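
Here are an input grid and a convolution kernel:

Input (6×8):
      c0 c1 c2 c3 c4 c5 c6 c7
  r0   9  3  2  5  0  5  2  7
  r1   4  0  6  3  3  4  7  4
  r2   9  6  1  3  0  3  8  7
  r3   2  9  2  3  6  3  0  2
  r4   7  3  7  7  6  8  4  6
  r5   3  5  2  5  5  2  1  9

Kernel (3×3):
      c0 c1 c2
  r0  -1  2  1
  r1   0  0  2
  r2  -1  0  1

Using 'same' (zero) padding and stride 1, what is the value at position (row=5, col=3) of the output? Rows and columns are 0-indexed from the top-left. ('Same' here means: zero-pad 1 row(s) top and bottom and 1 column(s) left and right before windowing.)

23

The receptive field on the zero-padded input at this output position is [7 7 6 / 2 5 5 / 0 0 0]. Elementwise product with the kernel and sum: 7·-1 + 7·2 + 6·1 + 5·2 + 0·-1 + 0·1.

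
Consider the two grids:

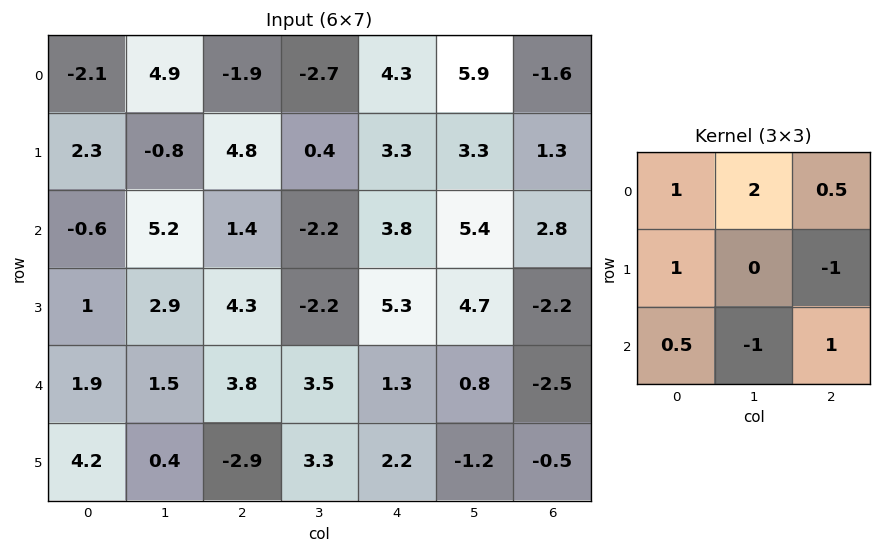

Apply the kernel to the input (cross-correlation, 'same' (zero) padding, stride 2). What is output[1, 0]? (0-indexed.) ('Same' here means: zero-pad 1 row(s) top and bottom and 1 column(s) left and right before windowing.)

0.9

The receptive field on the zero-padded input at this output position is [0 2.3 -0.8 / 0 -0.6 5.2 / 0 1 2.9]. Elementwise product with the kernel and sum: 0·1 + 2.3·2 + -0.8·0.5 + 0·1 + 5.2·-1 + 0·0.5 + 1·-1 + 2.9·1.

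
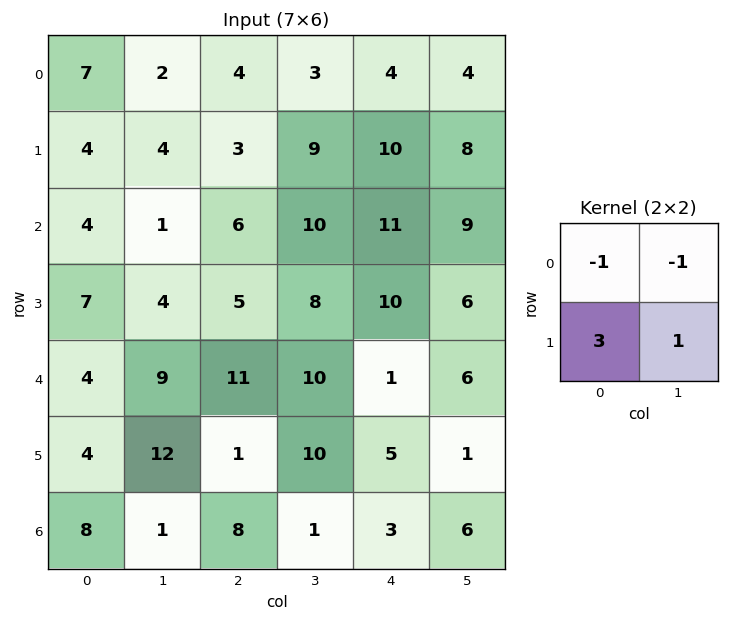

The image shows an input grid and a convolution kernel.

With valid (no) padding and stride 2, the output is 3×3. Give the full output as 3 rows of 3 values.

Output[0,0]: The receptive field on the input at this output position is [7 2 / 4 4]. Elementwise product with the kernel and sum: 7·-1 + 2·-1 + 4·3 + 4·1.
Output[0,1]: The receptive field on the input at this output position is [4 3 / 3 9]. Elementwise product with the kernel and sum: 4·-1 + 3·-1 + 3·3 + 9·1.

7 11 30
20 7 16
11 -8 9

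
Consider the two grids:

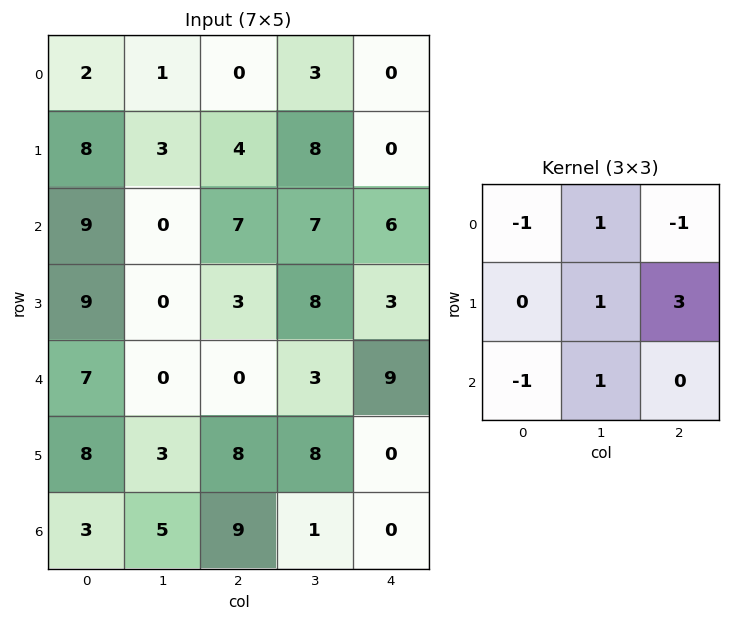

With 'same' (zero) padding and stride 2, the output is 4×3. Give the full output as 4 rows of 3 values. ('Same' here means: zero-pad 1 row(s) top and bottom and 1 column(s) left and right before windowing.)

Output[0,0]: The receptive field on the zero-padded input at this output position is [0 0 0 / 0 2 1 / 0 8 3]. Elementwise product with the kernel and sum: 0·-1 + 0·1 + 0·-1 + 2·1 + 1·3 + 0·-1 + 8·1.
Output[0,1]: The receptive field on the zero-padded input at this output position is [0 0 0 / 1 0 3 / 3 4 8]. Elementwise product with the kernel and sum: 0·-1 + 0·1 + 0·-1 + 0·1 + 3·3 + 3·-1 + 4·1.

13 10 -8
23 24 -7
24 9 -4
23 9 -8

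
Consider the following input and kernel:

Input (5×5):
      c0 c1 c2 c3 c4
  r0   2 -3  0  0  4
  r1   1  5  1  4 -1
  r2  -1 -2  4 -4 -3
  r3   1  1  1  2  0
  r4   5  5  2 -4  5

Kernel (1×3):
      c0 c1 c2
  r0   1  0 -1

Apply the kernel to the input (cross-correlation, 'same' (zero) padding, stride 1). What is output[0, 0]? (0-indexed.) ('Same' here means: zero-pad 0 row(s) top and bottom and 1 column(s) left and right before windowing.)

The receptive field on the zero-padded input at this output position is [0 2 -3]. Elementwise product with the kernel and sum: 0·1 + -3·-1.

3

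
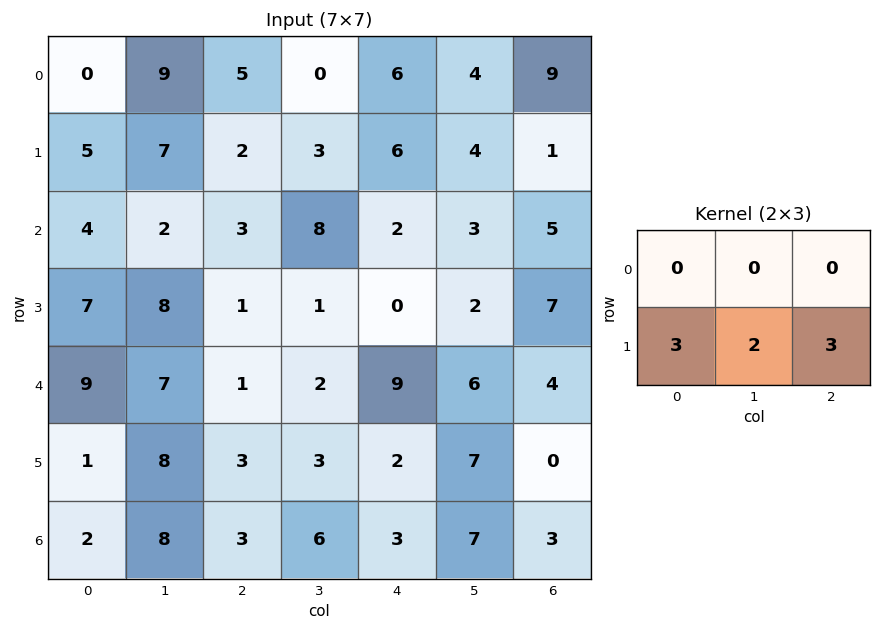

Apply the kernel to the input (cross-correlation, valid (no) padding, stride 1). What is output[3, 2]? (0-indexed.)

The receptive field on the input at this output position is [1 1 0 / 1 2 9]. Elementwise product with the kernel and sum: 1·3 + 2·2 + 9·3.

34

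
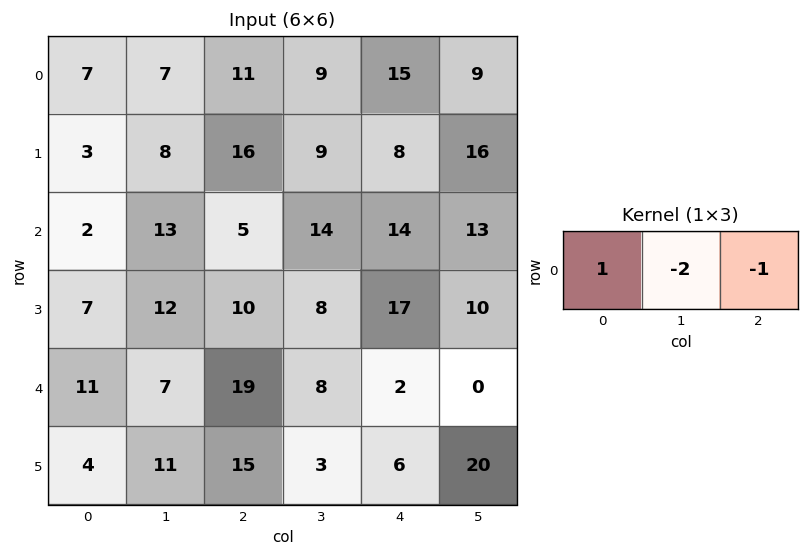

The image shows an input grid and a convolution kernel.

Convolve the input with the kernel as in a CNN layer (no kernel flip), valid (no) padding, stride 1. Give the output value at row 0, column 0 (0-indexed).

-18

The receptive field on the input at this output position is [7 7 11]. Elementwise product with the kernel and sum: 7·1 + 7·-2 + 11·-1.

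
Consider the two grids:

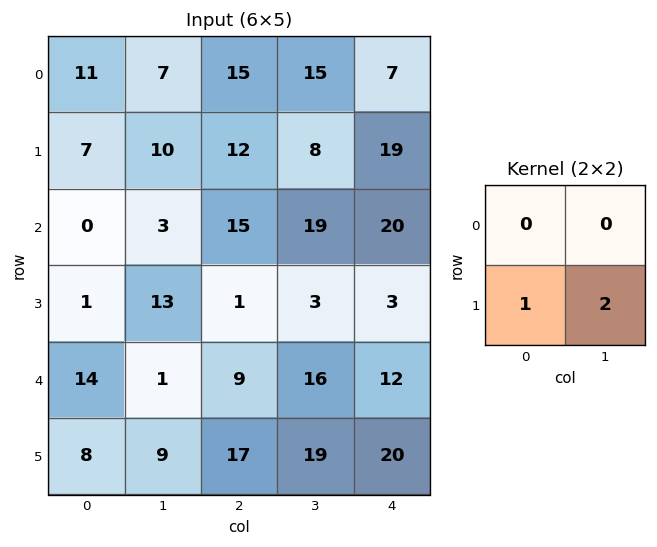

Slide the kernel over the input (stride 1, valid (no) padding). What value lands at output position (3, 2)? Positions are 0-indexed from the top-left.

41

The receptive field on the input at this output position is [1 3 / 9 16]. Elementwise product with the kernel and sum: 9·1 + 16·2.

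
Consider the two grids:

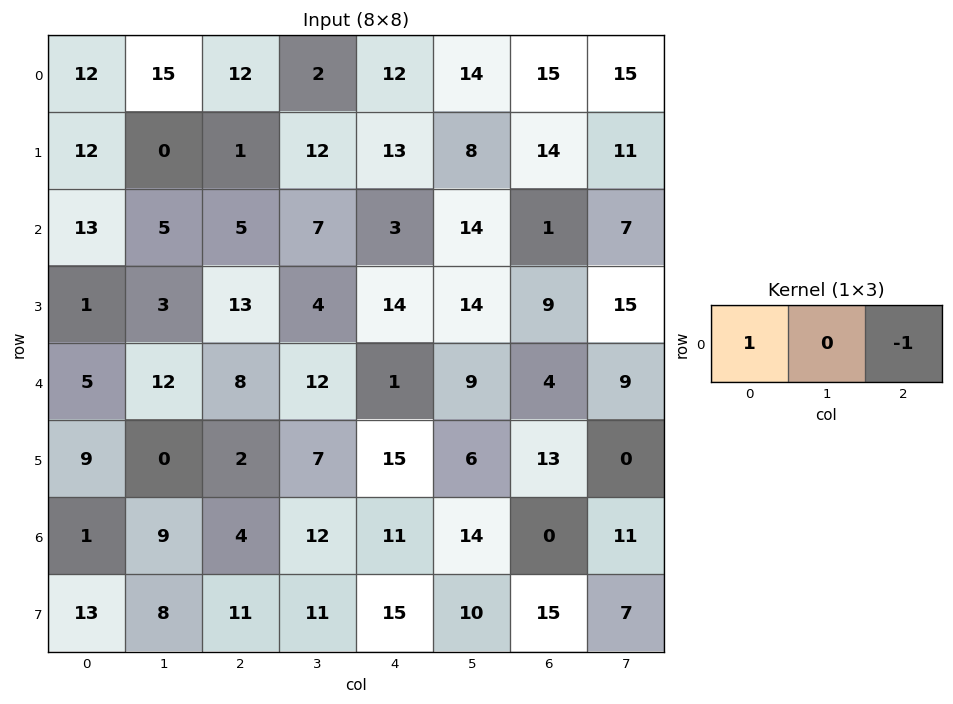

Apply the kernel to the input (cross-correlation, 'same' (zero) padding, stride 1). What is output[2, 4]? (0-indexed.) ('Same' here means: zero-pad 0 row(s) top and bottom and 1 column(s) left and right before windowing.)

The receptive field on the zero-padded input at this output position is [7 3 14]. Elementwise product with the kernel and sum: 7·1 + 14·-1.

-7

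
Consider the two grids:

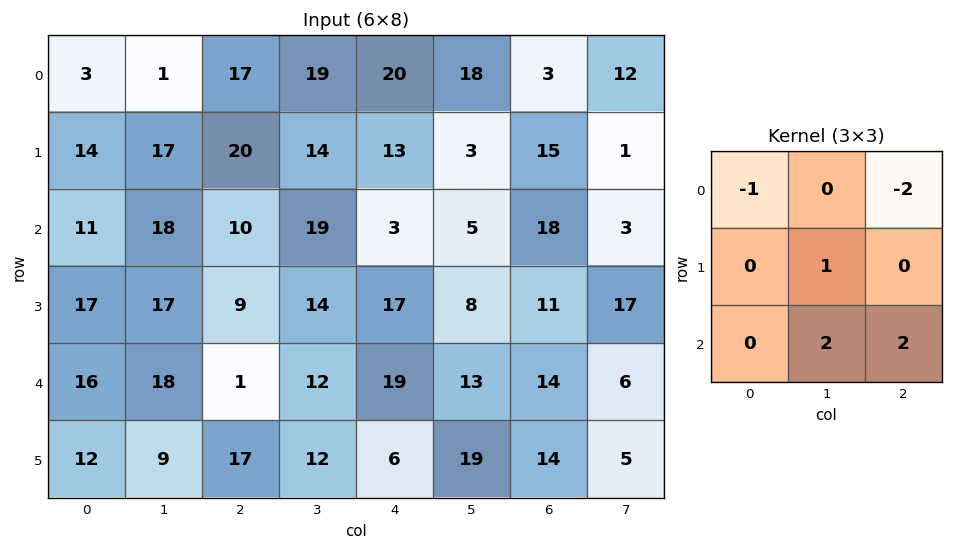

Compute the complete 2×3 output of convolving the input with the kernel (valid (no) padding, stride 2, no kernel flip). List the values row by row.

36 1 23
24 60 23

Output[0,0]: The receptive field on the input at this output position is [3 1 17 / 14 17 20 / 11 18 10]. Elementwise product with the kernel and sum: 3·-1 + 17·-2 + 17·1 + 18·2 + 10·2.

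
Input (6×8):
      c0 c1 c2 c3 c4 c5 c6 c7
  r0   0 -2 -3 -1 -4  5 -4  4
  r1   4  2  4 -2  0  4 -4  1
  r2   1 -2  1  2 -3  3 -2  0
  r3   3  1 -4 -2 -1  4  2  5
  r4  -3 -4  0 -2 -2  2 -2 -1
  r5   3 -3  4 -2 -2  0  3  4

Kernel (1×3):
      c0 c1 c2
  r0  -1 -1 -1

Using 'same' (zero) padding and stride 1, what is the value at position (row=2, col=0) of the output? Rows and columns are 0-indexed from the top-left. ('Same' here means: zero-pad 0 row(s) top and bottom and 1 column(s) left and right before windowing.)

1

The receptive field on the zero-padded input at this output position is [0 1 -2]. Elementwise product with the kernel and sum: 0·-1 + 1·-1 + -2·-1.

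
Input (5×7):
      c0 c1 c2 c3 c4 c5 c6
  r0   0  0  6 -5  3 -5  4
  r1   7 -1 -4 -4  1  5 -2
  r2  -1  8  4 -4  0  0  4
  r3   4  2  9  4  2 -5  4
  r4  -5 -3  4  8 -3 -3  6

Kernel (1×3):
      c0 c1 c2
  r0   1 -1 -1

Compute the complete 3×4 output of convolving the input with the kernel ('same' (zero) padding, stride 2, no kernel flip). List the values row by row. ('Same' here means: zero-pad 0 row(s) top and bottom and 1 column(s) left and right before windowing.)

Output[0,0]: The receptive field on the zero-padded input at this output position is [0 0 0]. Elementwise product with the kernel and sum: 0·1 + 0·-1 + 0·-1.
Output[0,1]: The receptive field on the zero-padded input at this output position is [0 6 -5]. Elementwise product with the kernel and sum: 0·1 + 6·-1 + -5·-1.

0 -1 -3 -9
-7 8 -4 -4
8 -15 14 -9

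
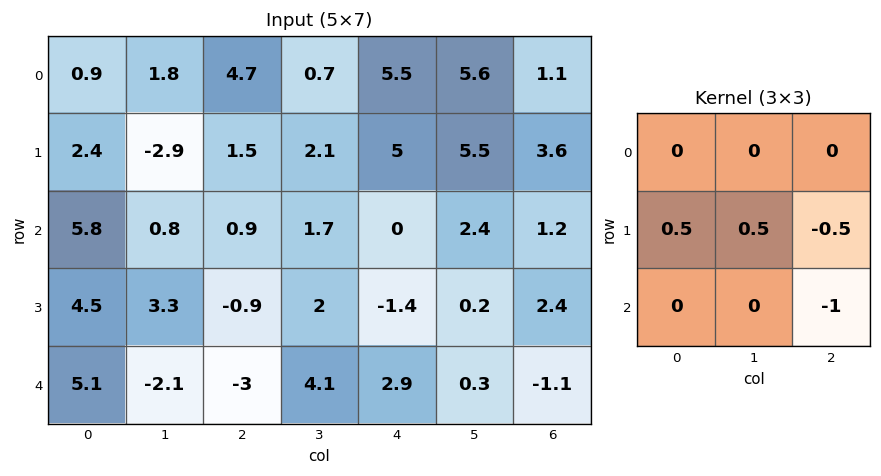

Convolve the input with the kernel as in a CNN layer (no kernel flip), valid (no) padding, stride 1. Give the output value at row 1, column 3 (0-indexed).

-0.55

The receptive field on the input at this output position is [2.1 5 5.5 / 1.7 0 2.4 / 2 -1.4 0.2]. Elementwise product with the kernel and sum: 1.7·0.5 + 0·0.5 + 2.4·-0.5 + 0.2·-1.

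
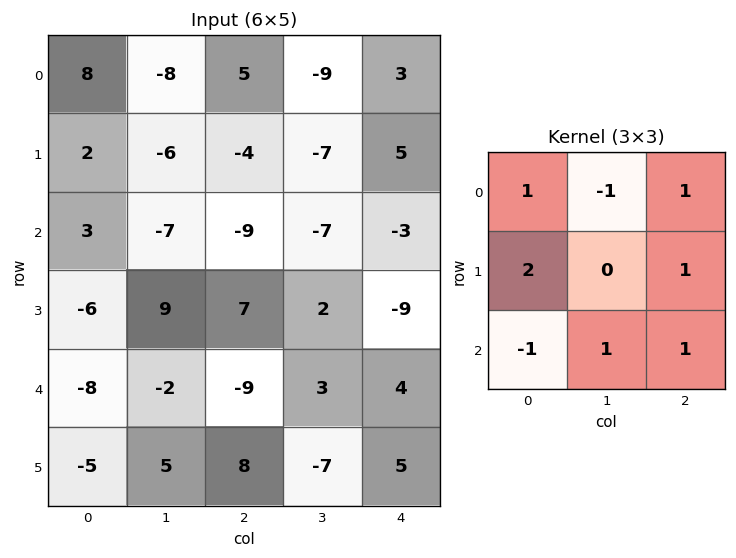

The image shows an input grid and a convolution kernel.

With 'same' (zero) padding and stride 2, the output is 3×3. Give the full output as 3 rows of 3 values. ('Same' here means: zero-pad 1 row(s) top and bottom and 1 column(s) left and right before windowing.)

Output[0,0]: The receptive field on the zero-padded input at this output position is [0 0 0 / 0 8 -8 / 0 2 -6]. Elementwise product with the kernel and sum: 0·1 + 0·-1 + 0·1 + 0·2 + -8·1 + 0·-1 + 2·1 + -6·1.

-12 -30 -6
-12 -30 -37
13 -1 29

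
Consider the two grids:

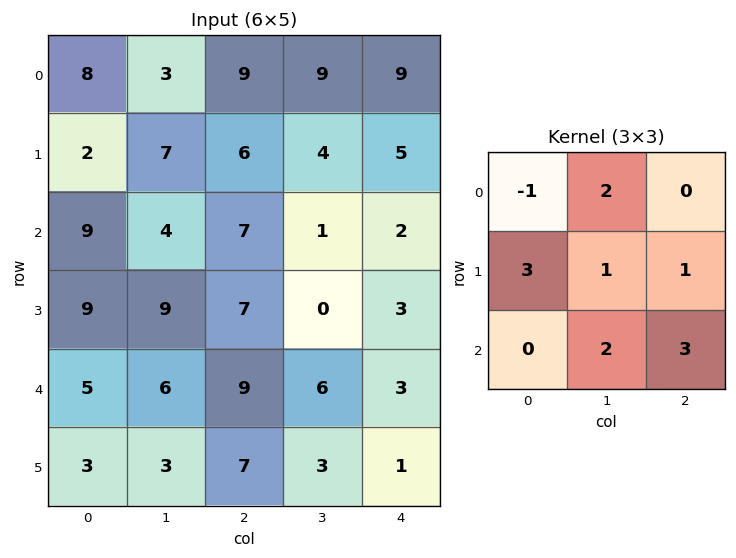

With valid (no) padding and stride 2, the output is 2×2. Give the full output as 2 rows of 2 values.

Output[0,0]: The receptive field on the input at this output position is [8 3 9 / 2 7 6 / 9 4 7]. Elementwise product with the kernel and sum: 8·-1 + 3·2 + 2·3 + 7·1 + 6·1 + 4·2 + 7·3.

46 44
81 40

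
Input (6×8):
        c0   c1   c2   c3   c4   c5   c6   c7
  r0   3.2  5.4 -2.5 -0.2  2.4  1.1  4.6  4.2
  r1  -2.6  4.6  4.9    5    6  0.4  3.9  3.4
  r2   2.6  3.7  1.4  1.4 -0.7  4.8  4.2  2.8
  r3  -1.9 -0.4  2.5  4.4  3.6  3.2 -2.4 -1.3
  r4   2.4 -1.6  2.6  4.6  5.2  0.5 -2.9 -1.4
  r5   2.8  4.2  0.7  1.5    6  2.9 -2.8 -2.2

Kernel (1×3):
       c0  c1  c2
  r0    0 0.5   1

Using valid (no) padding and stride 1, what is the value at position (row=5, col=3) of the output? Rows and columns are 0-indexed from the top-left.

5.9

The receptive field on the input at this output position is [1.5 6 2.9]. Elementwise product with the kernel and sum: 6·0.5 + 2.9·1.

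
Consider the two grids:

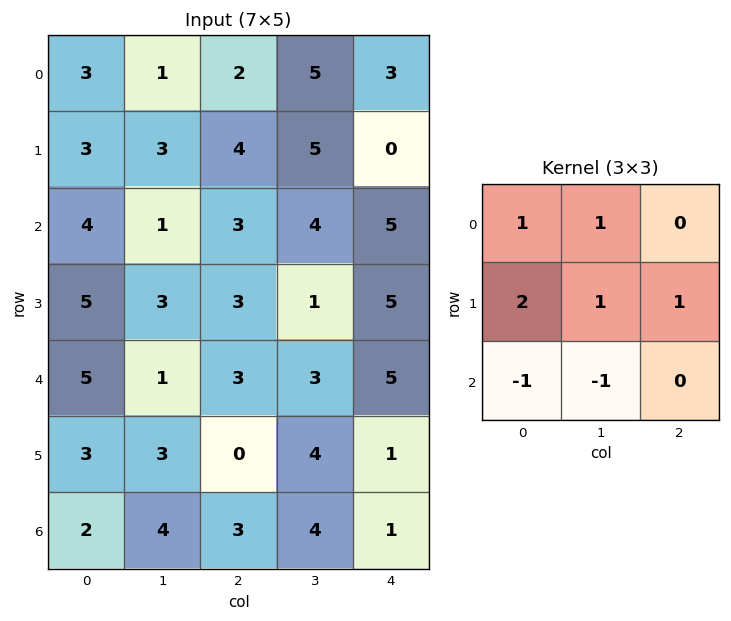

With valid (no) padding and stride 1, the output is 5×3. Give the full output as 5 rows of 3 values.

12 14 13
10 10 20
15 10 13
16 11 14
9 7 4

Output[0,0]: The receptive field on the input at this output position is [3 1 2 / 3 3 4 / 4 1 3]. Elementwise product with the kernel and sum: 3·1 + 1·1 + 3·2 + 3·1 + 4·1 + 4·-1 + 1·-1.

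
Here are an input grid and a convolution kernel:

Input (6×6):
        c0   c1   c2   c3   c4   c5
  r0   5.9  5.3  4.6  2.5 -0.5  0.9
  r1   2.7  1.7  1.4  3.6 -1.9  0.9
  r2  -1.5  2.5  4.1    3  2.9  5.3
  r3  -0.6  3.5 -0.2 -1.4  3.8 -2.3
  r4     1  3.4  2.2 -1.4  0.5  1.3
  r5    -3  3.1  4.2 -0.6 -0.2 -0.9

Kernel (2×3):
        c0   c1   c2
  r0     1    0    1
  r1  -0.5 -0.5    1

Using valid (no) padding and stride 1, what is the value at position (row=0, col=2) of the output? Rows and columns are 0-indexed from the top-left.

-0.3

The receptive field on the input at this output position is [4.6 2.5 -0.5 / 1.4 3.6 -1.9]. Elementwise product with the kernel and sum: 4.6·1 + -0.5·1 + 1.4·-0.5 + 3.6·-0.5 + -1.9·1.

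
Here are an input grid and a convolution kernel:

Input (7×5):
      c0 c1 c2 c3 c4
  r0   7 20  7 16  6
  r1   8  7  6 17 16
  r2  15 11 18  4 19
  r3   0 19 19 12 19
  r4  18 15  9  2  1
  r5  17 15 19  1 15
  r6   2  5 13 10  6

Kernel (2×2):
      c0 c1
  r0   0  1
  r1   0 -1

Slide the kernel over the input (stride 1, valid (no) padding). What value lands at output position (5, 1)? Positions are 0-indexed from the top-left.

The receptive field on the input at this output position is [15 19 / 5 13]. Elementwise product with the kernel and sum: 19·1 + 13·-1.

6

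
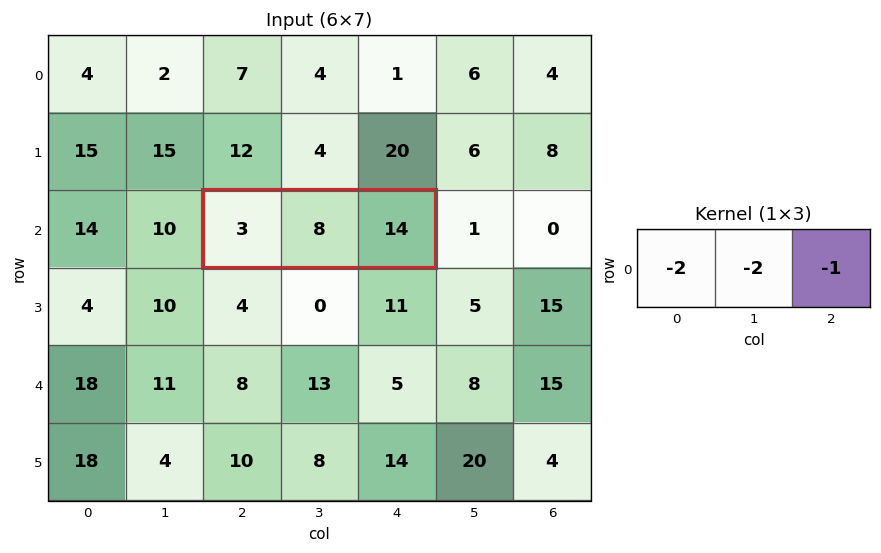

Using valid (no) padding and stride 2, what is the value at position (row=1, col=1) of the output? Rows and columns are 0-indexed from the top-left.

-36

The receptive field on the input at this output position is [3 8 14]. Elementwise product with the kernel and sum: 3·-2 + 8·-2 + 14·-1.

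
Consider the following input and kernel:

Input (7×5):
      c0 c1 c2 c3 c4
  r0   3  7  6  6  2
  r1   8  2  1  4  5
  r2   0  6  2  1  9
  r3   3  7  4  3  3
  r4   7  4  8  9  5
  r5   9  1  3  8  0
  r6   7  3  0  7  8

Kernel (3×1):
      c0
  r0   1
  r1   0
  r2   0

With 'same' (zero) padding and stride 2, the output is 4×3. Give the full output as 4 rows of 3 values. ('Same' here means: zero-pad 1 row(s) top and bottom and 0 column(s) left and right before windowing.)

Output[0,0]: The receptive field on the zero-padded input at this output position is [0 / 3 / 8]. Elementwise product with the kernel and sum: 0·1.

0 0 0
8 1 5
3 4 3
9 3 0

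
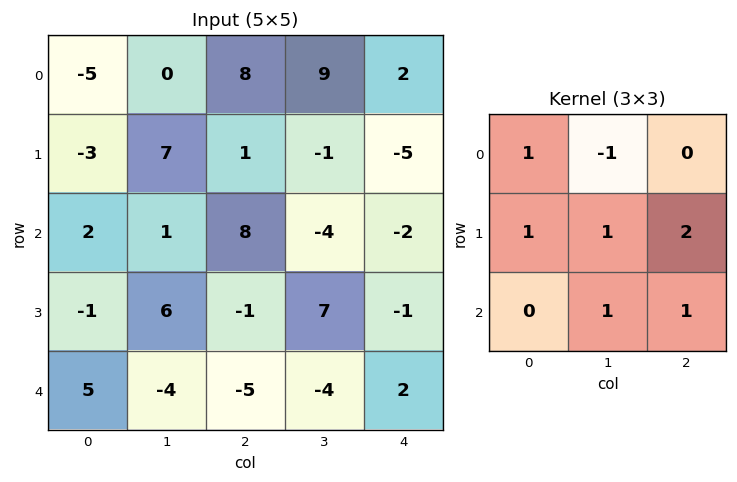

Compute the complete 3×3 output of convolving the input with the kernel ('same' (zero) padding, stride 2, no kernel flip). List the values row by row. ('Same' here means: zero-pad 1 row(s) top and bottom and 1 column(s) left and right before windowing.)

-1 26 6
12 13 -3
-2 -10 6

Output[0,0]: The receptive field on the zero-padded input at this output position is [0 0 0 / 0 -5 0 / 0 -3 7]. Elementwise product with the kernel and sum: 0·1 + 0·-1 + 0·1 + -5·1 + 0·2 + -3·1 + 7·1.
Output[0,1]: The receptive field on the zero-padded input at this output position is [0 0 0 / 0 8 9 / 7 1 -1]. Elementwise product with the kernel and sum: 0·1 + 0·-1 + 0·1 + 8·1 + 9·2 + 1·1 + -1·1.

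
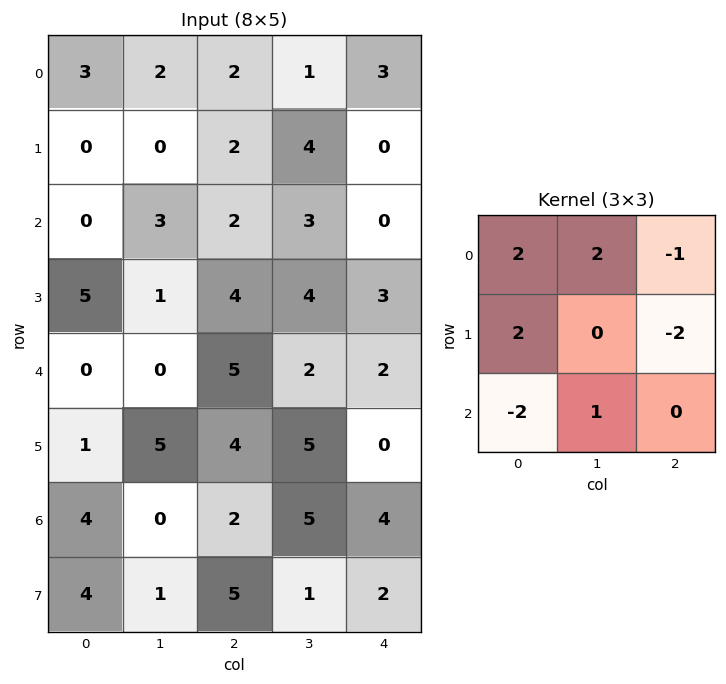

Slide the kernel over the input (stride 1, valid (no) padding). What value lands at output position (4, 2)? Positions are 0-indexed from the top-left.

The receptive field on the input at this output position is [5 2 2 / 4 5 0 / 2 5 4]. Elementwise product with the kernel and sum: 5·2 + 2·2 + 2·-1 + 4·2 + 0·-2 + 2·-2 + 5·1.

21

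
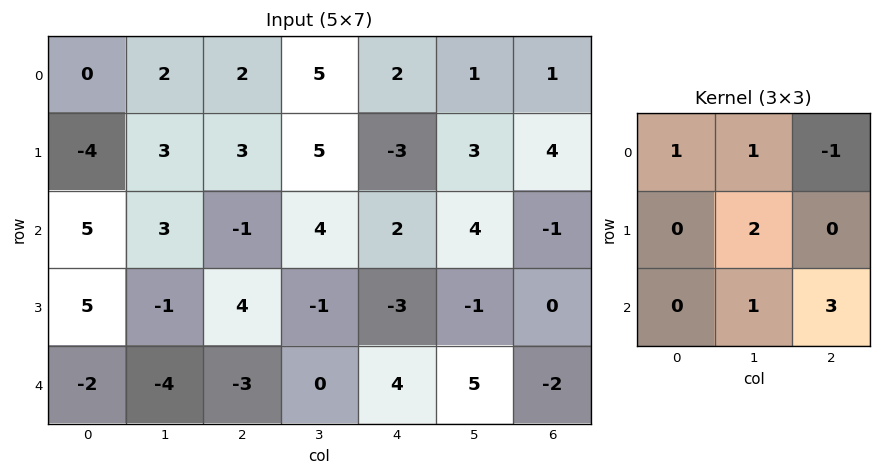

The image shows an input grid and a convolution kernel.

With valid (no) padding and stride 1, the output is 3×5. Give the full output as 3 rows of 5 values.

6 16 25 14 9
13 0 9 -3 3
-6 3 11 15 4

Output[0,0]: The receptive field on the input at this output position is [0 2 2 / -4 3 3 / 5 3 -1]. Elementwise product with the kernel and sum: 0·1 + 2·1 + 2·-1 + 3·2 + 3·1 + -1·3.
Output[0,1]: The receptive field on the input at this output position is [2 2 5 / 3 3 5 / 3 -1 4]. Elementwise product with the kernel and sum: 2·1 + 2·1 + 5·-1 + 3·2 + -1·1 + 4·3.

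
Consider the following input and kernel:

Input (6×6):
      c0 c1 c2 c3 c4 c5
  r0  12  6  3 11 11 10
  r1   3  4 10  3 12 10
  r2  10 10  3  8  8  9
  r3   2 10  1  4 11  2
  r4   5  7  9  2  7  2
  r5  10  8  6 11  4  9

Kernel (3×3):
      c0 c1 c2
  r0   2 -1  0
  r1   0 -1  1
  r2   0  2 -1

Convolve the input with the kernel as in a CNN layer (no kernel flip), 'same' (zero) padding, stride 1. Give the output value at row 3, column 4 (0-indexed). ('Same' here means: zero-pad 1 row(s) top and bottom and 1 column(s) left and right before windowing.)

The receptive field on the zero-padded input at this output position is [8 8 9 / 4 11 2 / 2 7 2]. Elementwise product with the kernel and sum: 8·2 + 8·-1 + 11·-1 + 2·1 + 7·2 + 2·-1.

11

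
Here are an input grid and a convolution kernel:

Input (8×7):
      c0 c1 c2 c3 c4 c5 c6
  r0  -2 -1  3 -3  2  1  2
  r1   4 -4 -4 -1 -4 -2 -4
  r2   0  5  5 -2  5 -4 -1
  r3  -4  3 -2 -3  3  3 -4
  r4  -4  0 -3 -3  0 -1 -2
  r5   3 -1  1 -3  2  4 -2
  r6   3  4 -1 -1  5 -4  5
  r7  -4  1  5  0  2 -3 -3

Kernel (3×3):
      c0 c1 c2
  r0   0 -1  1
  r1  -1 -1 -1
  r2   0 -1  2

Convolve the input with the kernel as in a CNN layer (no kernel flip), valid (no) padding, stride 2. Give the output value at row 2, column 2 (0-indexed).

9

The receptive field on the input at this output position is [0 -1 -2 / 2 4 -2 / 5 -4 5]. Elementwise product with the kernel and sum: -1·-1 + -2·1 + 2·-1 + 4·-1 + -2·-1 + -4·-1 + 5·2.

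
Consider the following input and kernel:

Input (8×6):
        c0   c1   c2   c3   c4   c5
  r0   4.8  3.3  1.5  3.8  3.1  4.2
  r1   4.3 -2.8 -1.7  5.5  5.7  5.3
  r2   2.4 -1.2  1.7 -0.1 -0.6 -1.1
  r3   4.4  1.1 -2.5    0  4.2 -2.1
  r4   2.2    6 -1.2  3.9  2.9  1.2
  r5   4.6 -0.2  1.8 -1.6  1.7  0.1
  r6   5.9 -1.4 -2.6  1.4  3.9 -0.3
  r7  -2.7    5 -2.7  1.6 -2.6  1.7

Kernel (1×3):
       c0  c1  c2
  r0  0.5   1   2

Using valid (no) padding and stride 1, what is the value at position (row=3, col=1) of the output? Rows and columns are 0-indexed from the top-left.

The receptive field on the input at this output position is [1.1 -2.5 0]. Elementwise product with the kernel and sum: 1.1·0.5 + -2.5·1 + 0·2.

-1.95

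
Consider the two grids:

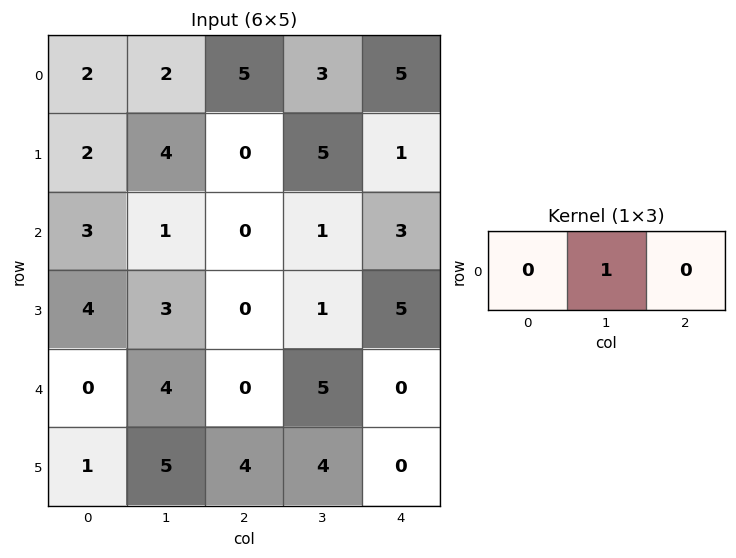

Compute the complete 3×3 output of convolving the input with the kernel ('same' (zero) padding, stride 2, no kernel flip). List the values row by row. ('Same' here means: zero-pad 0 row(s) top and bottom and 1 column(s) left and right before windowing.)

Output[0,0]: The receptive field on the zero-padded input at this output position is [0 2 2]. Elementwise product with the kernel and sum: 2·1.
Output[0,1]: The receptive field on the zero-padded input at this output position is [2 5 3]. Elementwise product with the kernel and sum: 5·1.

2 5 5
3 0 3
0 0 0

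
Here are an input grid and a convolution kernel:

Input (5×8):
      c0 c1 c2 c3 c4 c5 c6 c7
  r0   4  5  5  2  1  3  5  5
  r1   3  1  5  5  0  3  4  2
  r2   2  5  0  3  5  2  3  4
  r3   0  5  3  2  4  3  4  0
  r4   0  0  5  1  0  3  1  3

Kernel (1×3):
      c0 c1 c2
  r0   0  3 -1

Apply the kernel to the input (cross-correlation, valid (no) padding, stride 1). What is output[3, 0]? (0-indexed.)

12

The receptive field on the input at this output position is [0 5 3]. Elementwise product with the kernel and sum: 5·3 + 3·-1.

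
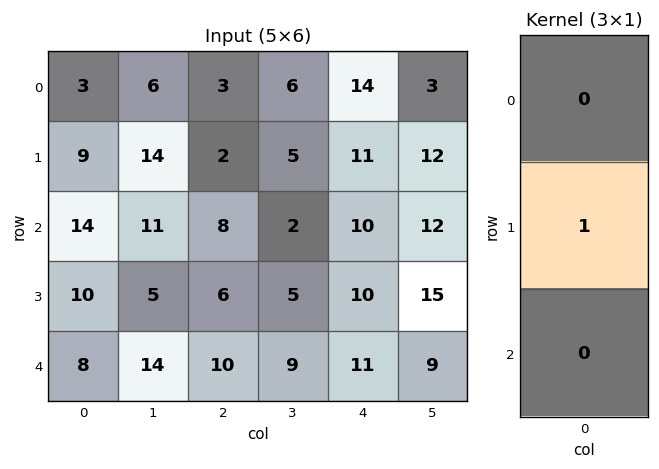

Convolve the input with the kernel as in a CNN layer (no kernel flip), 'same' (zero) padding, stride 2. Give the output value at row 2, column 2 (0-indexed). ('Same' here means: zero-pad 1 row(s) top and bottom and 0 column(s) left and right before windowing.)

11

The receptive field on the zero-padded input at this output position is [10 / 11 / 0]. Elementwise product with the kernel and sum: 11·1.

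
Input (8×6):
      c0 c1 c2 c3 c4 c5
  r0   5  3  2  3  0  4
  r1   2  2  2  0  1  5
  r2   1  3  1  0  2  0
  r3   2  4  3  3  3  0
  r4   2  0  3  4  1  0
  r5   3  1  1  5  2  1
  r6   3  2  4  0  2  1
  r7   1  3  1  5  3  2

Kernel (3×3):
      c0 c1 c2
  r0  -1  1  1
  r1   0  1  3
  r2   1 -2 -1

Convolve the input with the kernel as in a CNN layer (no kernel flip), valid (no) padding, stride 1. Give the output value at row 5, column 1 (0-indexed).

5

The receptive field on the input at this output position is [1 1 5 / 2 4 0 / 3 1 5]. Elementwise product with the kernel and sum: 1·-1 + 1·1 + 5·1 + 4·1 + 0·3 + 3·1 + 1·-2 + 5·-1.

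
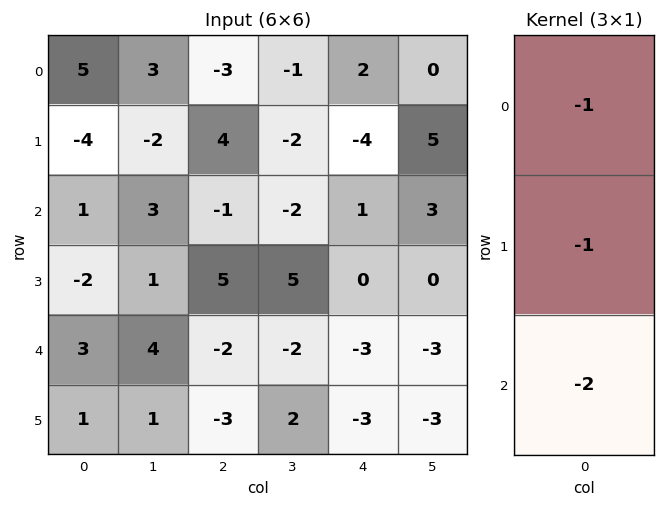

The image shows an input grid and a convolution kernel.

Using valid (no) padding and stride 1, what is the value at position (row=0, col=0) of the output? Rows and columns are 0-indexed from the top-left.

The receptive field on the input at this output position is [5 / -4 / 1]. Elementwise product with the kernel and sum: 5·-1 + -4·-1 + 1·-2.

-3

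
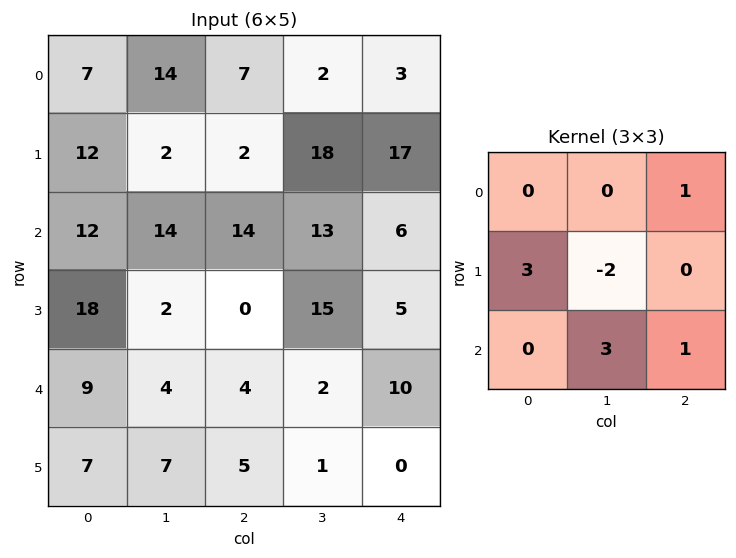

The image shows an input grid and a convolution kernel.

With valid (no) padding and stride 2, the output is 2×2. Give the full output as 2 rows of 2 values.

Output[0,0]: The receptive field on the input at this output position is [7 14 7 / 12 2 2 / 12 14 14]. Elementwise product with the kernel and sum: 7·1 + 12·3 + 2·-2 + 14·3 + 14·1.
Output[0,1]: The receptive field on the input at this output position is [7 2 3 / 2 18 17 / 14 13 6]. Elementwise product with the kernel and sum: 3·1 + 2·3 + 18·-2 + 13·3 + 6·1.

95 18
80 -8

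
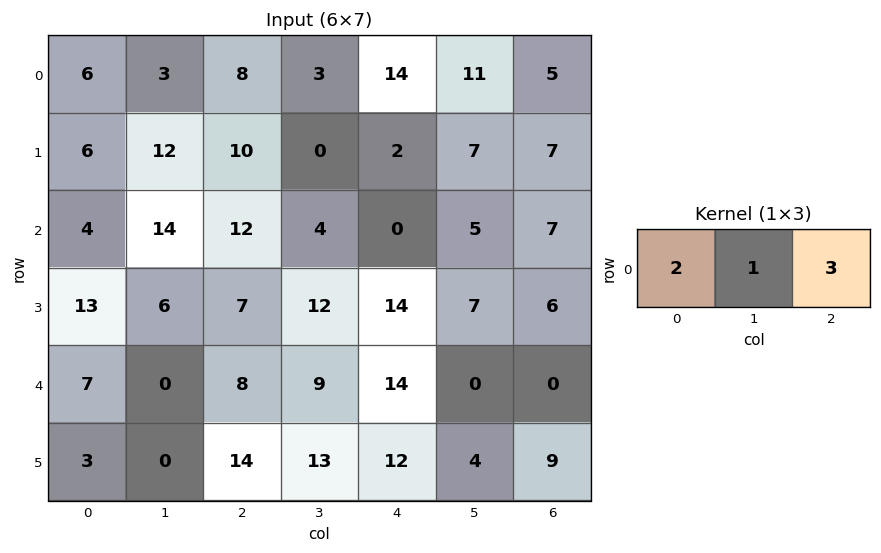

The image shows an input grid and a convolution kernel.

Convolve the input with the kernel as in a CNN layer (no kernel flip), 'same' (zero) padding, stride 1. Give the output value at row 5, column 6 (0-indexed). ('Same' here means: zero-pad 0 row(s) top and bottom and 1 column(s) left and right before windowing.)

The receptive field on the zero-padded input at this output position is [4 9 0]. Elementwise product with the kernel and sum: 4·2 + 9·1 + 0·3.

17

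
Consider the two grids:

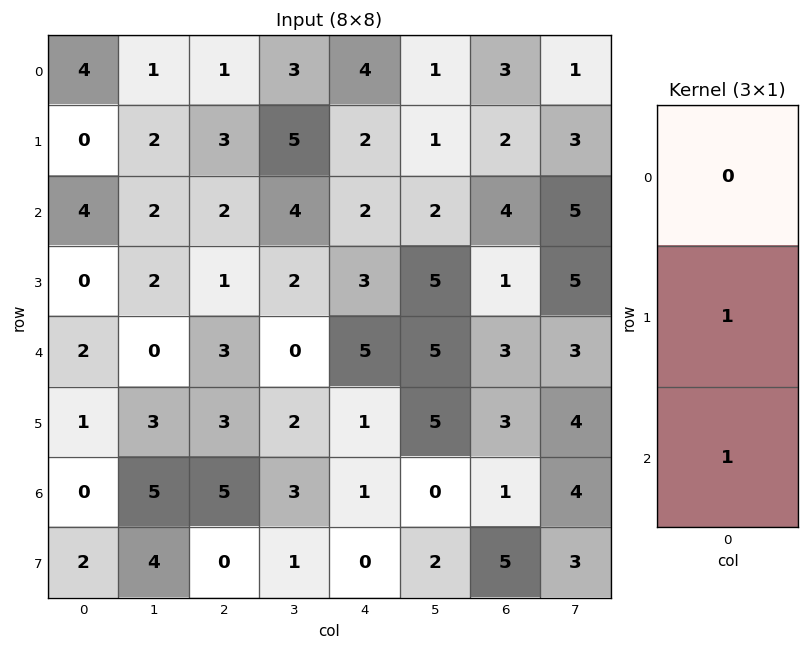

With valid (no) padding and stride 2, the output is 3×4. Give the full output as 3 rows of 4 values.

4 5 4 6
2 4 8 4
1 8 2 4

Output[0,0]: The receptive field on the input at this output position is [4 / 0 / 4]. Elementwise product with the kernel and sum: 0·1 + 4·1.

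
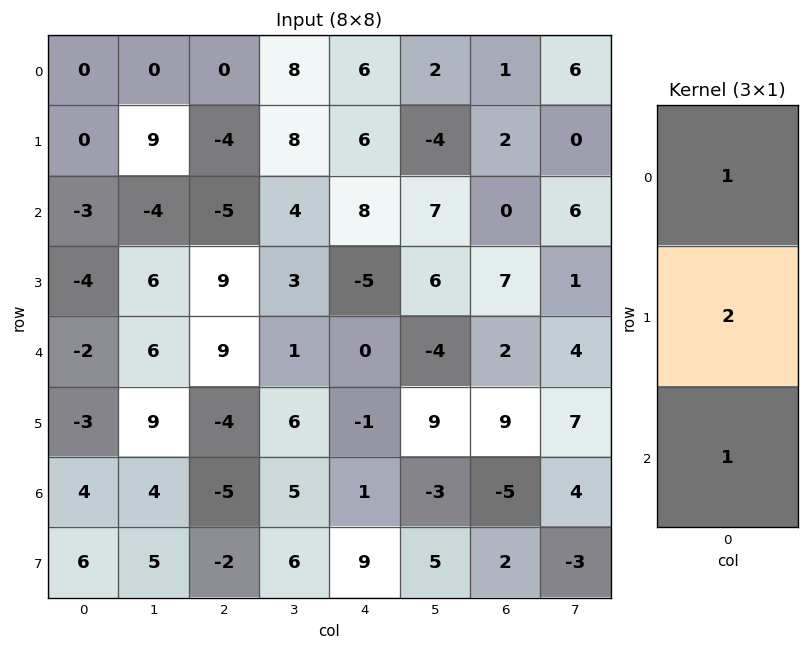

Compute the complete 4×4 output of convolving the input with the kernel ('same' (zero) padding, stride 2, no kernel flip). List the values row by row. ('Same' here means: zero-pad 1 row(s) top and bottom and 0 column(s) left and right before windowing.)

0 -4 18 4
-10 -5 17 9
-11 23 -6 20
11 -16 10 1

Output[0,0]: The receptive field on the zero-padded input at this output position is [0 / 0 / 0]. Elementwise product with the kernel and sum: 0·1 + 0·2 + 0·1.
Output[0,1]: The receptive field on the zero-padded input at this output position is [0 / 0 / -4]. Elementwise product with the kernel and sum: 0·1 + 0·2 + -4·1.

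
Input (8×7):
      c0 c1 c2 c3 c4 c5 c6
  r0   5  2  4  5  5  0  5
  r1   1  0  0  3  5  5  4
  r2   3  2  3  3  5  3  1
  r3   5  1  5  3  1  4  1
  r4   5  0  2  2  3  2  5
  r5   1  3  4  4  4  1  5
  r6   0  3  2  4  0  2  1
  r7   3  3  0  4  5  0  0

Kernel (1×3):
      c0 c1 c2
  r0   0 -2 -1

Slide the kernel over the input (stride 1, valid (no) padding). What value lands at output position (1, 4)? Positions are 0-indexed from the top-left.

The receptive field on the input at this output position is [5 5 4]. Elementwise product with the kernel and sum: 5·-2 + 4·-1.

-14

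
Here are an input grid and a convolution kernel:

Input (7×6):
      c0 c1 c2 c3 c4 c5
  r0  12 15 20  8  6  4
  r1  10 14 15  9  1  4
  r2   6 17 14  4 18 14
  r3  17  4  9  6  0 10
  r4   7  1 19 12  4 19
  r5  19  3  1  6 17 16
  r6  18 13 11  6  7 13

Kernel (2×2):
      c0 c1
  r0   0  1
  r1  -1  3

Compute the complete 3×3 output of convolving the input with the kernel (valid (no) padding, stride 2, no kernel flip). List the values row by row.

Output[0,0]: The receptive field on the input at this output position is [12 15 / 10 14]. Elementwise product with the kernel and sum: 15·1 + 10·-1 + 14·3.

47 20 15
12 13 44
-9 29 50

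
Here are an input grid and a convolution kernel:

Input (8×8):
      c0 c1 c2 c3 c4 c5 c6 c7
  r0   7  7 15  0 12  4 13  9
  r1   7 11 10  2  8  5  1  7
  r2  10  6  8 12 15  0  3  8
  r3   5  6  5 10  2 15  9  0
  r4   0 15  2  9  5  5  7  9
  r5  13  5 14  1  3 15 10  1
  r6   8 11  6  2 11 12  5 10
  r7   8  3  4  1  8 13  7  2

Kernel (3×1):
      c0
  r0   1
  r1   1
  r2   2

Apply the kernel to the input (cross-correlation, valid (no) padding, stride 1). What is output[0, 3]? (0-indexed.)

26

The receptive field on the input at this output position is [0 / 2 / 12]. Elementwise product with the kernel and sum: 0·1 + 2·1 + 12·2.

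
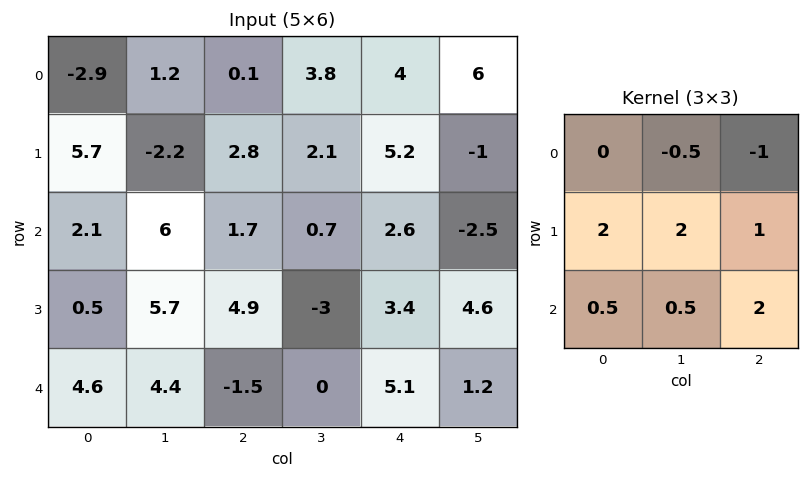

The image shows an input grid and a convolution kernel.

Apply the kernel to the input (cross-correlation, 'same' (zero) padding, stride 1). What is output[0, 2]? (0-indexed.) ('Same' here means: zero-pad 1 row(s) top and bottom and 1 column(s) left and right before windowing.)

10.9

The receptive field on the zero-padded input at this output position is [0 0 0 / 1.2 0.1 3.8 / -2.2 2.8 2.1]. Elementwise product with the kernel and sum: 0·-0.5 + 0·-1 + 1.2·2 + 0.1·2 + 3.8·1 + -2.2·0.5 + 2.8·0.5 + 2.1·2.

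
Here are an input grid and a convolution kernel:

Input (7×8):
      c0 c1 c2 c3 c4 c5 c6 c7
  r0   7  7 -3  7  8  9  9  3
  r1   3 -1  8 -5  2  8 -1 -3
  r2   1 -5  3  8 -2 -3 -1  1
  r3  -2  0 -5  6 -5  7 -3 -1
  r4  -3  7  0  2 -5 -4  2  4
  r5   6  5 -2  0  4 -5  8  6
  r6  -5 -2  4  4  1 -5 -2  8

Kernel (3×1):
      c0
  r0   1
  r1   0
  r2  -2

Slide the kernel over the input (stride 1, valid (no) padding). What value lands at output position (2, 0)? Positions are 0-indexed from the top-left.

7

The receptive field on the input at this output position is [1 / -2 / -3]. Elementwise product with the kernel and sum: 1·1 + -3·-2.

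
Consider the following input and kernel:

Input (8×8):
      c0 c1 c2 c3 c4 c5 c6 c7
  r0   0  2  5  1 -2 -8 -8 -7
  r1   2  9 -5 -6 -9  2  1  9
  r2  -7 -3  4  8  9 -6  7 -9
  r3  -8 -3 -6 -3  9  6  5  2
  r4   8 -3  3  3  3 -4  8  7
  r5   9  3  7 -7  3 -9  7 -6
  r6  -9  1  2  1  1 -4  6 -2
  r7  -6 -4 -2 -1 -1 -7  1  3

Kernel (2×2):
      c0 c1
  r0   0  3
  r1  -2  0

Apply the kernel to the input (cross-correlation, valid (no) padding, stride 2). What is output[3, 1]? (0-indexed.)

7

The receptive field on the input at this output position is [2 1 / -2 -1]. Elementwise product with the kernel and sum: 1·3 + -2·-2.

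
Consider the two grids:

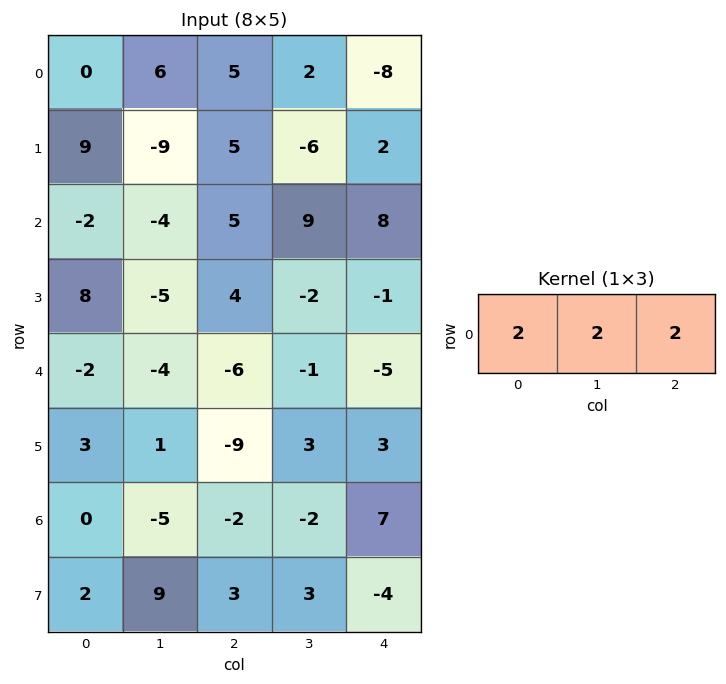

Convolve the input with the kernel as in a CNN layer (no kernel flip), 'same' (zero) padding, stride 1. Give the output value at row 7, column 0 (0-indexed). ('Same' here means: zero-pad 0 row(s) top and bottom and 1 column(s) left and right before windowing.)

The receptive field on the zero-padded input at this output position is [0 2 9]. Elementwise product with the kernel and sum: 0·2 + 2·2 + 9·2.

22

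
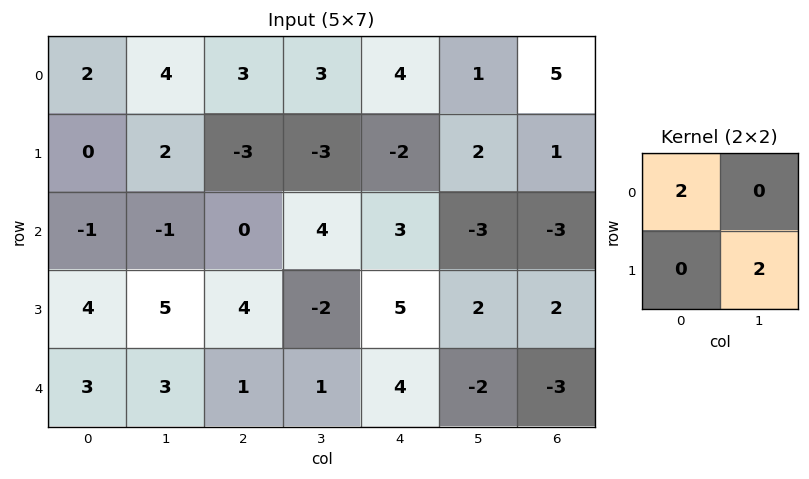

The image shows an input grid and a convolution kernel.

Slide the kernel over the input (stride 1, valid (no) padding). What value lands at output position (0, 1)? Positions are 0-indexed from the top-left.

2

The receptive field on the input at this output position is [4 3 / 2 -3]. Elementwise product with the kernel and sum: 4·2 + -3·2.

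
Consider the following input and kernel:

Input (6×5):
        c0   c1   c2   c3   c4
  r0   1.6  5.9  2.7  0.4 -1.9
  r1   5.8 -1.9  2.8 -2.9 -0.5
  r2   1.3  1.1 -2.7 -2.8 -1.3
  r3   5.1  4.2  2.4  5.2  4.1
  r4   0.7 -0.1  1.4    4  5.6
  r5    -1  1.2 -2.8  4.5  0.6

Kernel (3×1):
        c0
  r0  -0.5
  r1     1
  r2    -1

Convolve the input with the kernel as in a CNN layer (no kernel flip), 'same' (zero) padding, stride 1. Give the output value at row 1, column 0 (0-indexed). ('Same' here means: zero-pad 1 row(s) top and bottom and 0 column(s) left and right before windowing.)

The receptive field on the zero-padded input at this output position is [1.6 / 5.8 / 1.3]. Elementwise product with the kernel and sum: 1.6·-0.5 + 5.8·1 + 1.3·-1.

3.7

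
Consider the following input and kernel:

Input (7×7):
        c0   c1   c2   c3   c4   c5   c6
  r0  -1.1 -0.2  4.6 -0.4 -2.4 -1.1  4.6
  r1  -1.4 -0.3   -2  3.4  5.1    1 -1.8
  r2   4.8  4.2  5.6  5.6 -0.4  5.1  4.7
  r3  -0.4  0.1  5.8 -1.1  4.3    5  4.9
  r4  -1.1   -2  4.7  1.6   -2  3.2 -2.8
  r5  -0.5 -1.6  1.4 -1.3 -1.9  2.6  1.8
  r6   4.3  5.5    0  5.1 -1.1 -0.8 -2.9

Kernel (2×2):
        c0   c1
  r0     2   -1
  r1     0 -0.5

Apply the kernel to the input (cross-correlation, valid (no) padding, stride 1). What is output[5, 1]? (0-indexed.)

The receptive field on the input at this output position is [-1.6 1.4 / 5.5 0]. Elementwise product with the kernel and sum: -1.6·2 + 1.4·-1 + 0·-0.5.

-4.6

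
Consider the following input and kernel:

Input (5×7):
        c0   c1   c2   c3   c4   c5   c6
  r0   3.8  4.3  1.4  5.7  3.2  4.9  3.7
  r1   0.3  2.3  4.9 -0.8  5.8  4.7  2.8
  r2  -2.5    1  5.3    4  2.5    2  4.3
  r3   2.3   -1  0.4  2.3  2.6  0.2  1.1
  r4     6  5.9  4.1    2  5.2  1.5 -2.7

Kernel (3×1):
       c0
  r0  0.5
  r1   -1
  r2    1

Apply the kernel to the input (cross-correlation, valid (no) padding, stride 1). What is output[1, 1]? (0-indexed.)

-0.85

The receptive field on the input at this output position is [2.3 / 1 / -1]. Elementwise product with the kernel and sum: 2.3·0.5 + 1·-1 + -1·1.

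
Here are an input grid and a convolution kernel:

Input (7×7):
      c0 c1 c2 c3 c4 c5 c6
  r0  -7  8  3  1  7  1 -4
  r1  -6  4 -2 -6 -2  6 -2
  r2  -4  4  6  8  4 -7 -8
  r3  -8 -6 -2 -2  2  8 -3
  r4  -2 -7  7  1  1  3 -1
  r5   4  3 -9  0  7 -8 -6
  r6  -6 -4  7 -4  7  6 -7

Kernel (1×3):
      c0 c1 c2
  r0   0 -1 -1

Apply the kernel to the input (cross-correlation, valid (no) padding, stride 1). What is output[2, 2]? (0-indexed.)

-12

The receptive field on the input at this output position is [6 8 4]. Elementwise product with the kernel and sum: 8·-1 + 4·-1.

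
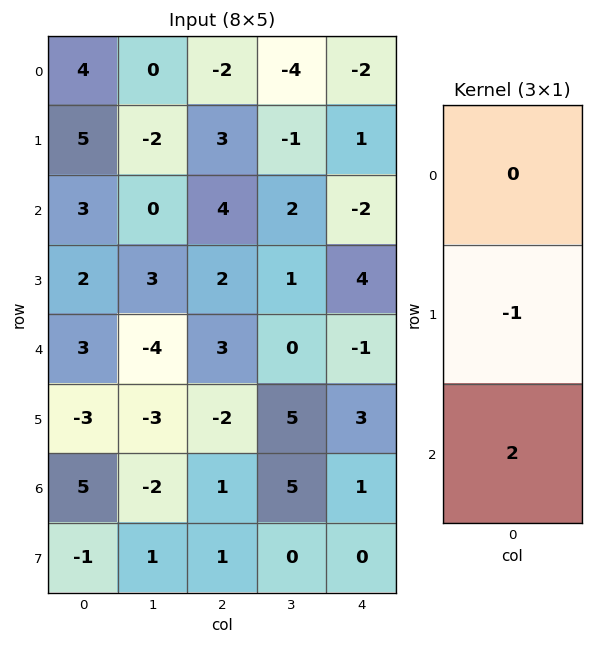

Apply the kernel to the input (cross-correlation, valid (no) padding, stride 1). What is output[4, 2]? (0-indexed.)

4

The receptive field on the input at this output position is [3 / -2 / 1]. Elementwise product with the kernel and sum: -2·-1 + 1·2.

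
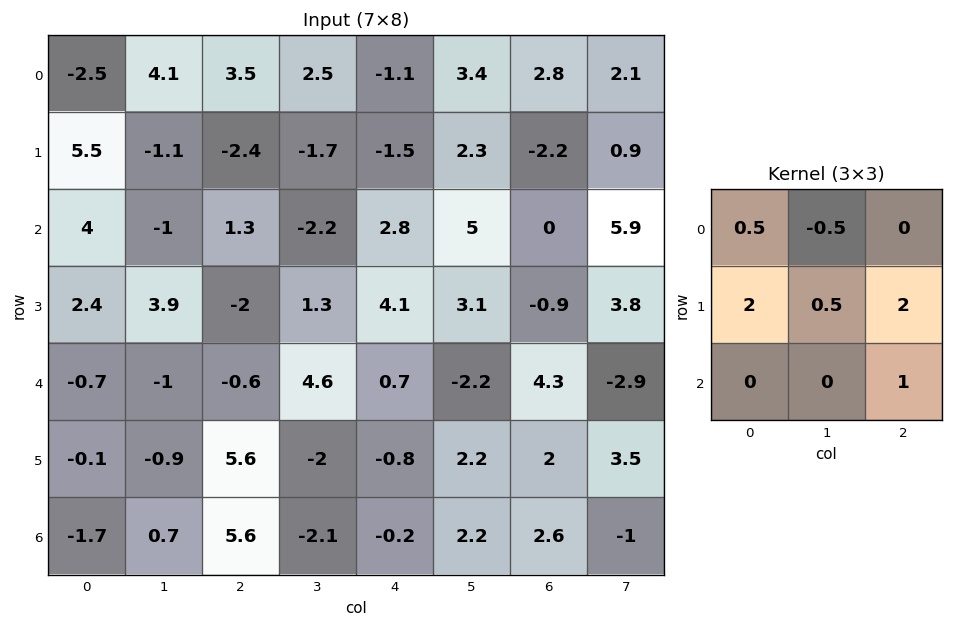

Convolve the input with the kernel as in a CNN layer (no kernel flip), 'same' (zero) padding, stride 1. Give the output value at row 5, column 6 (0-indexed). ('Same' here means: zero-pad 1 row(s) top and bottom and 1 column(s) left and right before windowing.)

8.15

The receptive field on the zero-padded input at this output position is [-2.2 4.3 -2.9 / 2.2 2 3.5 / 2.2 2.6 -1]. Elementwise product with the kernel and sum: -2.2·0.5 + 4.3·-0.5 + 2.2·2 + 2·0.5 + 3.5·2 + -1·1.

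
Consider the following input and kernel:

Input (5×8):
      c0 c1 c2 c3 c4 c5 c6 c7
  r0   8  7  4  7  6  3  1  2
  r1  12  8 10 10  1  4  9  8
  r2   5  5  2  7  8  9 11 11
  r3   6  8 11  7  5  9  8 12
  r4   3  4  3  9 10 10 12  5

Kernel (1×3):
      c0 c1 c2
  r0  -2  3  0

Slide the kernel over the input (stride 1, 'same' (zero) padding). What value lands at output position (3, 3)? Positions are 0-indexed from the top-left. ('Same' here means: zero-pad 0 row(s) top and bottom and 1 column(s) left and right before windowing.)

The receptive field on the zero-padded input at this output position is [11 7 5]. Elementwise product with the kernel and sum: 11·-2 + 7·3.

-1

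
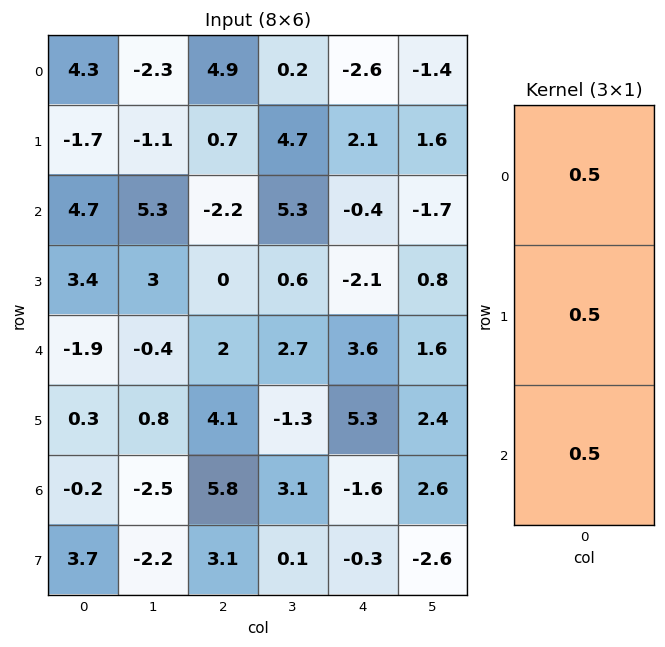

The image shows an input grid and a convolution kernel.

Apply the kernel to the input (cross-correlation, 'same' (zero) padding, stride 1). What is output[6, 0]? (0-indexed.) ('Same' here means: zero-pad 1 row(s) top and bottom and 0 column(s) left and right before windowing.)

1.9

The receptive field on the zero-padded input at this output position is [0.3 / -0.2 / 3.7]. Elementwise product with the kernel and sum: 0.3·0.5 + -0.2·0.5 + 3.7·0.5.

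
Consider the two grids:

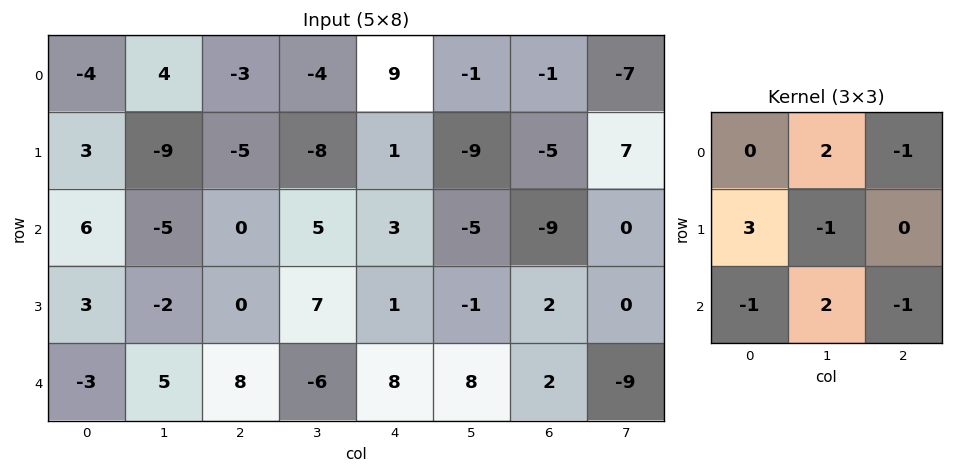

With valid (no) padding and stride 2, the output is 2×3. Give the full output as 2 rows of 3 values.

13 -17 7
6 -28 9

Output[0,0]: The receptive field on the input at this output position is [-4 4 -3 / 3 -9 -5 / 6 -5 0]. Elementwise product with the kernel and sum: 4·2 + -3·-1 + 3·3 + -9·-1 + 6·-1 + -5·2 + 0·-1.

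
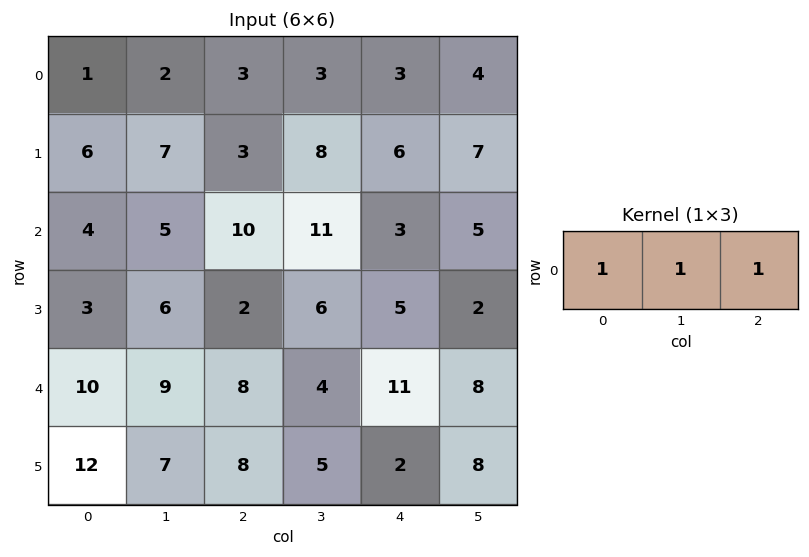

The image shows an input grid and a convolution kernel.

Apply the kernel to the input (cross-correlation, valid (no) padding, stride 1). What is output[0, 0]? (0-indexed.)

6

The receptive field on the input at this output position is [1 2 3]. Elementwise product with the kernel and sum: 1·1 + 2·1 + 3·1.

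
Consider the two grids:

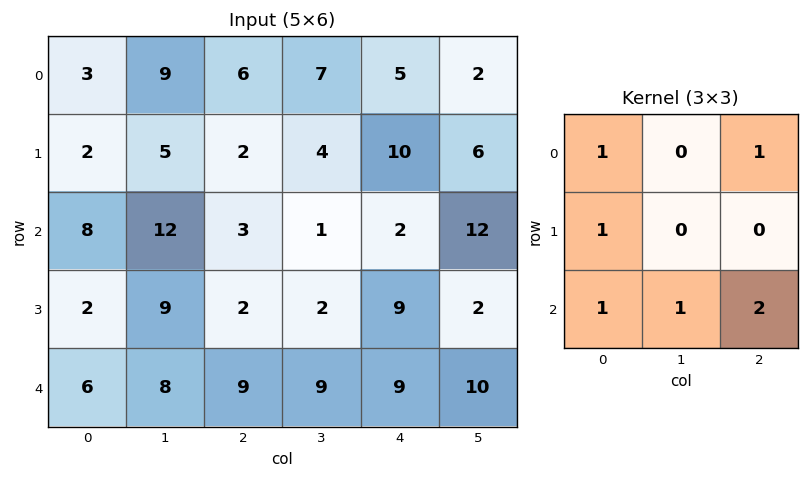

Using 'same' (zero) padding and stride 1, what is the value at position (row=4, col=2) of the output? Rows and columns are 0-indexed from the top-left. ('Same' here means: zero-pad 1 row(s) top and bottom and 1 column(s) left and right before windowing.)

The receptive field on the zero-padded input at this output position is [9 2 2 / 8 9 9 / 0 0 0]. Elementwise product with the kernel and sum: 9·1 + 2·1 + 8·1 + 0·1 + 0·1 + 0·2.

19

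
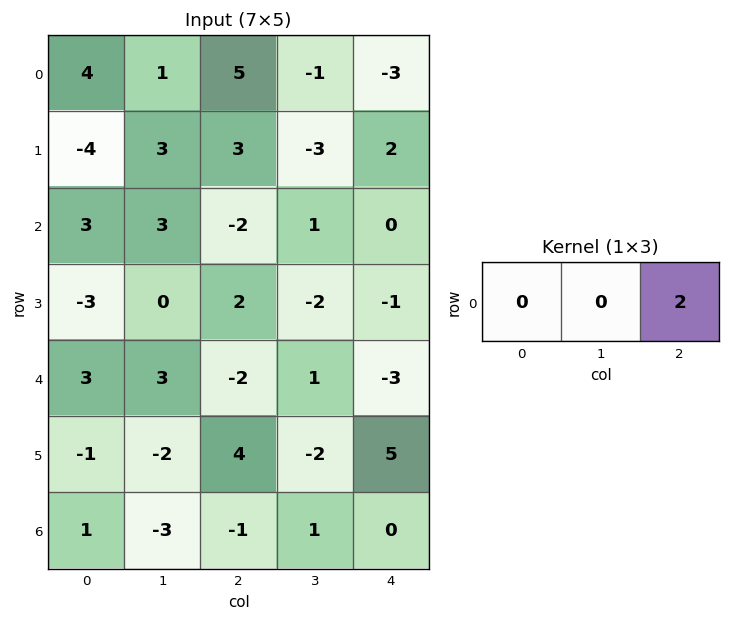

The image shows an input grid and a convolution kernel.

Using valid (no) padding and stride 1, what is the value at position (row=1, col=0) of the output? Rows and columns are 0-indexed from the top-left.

6

The receptive field on the input at this output position is [-4 3 3]. Elementwise product with the kernel and sum: 3·2.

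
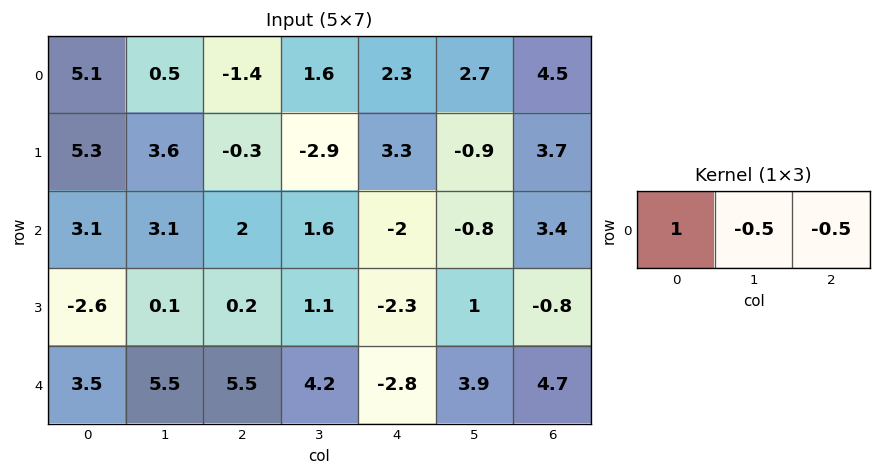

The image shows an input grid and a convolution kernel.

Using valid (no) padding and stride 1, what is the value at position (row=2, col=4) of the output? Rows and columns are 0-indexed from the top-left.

The receptive field on the input at this output position is [-2 -0.8 3.4]. Elementwise product with the kernel and sum: -2·1 + -0.8·-0.5 + 3.4·-0.5.

-3.3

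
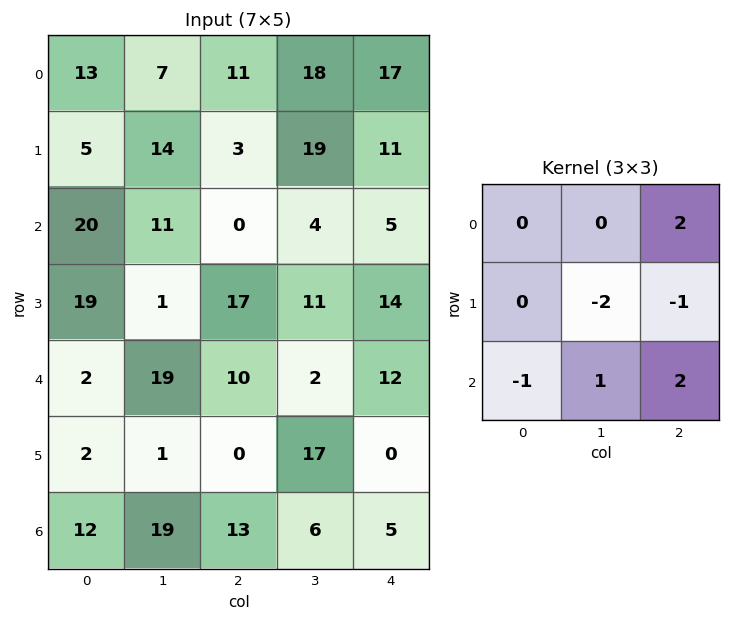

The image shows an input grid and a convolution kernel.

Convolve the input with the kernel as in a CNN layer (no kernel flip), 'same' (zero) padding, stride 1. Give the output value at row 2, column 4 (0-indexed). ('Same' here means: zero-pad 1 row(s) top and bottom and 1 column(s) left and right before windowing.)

The receptive field on the zero-padded input at this output position is [19 11 0 / 4 5 0 / 11 14 0]. Elementwise product with the kernel and sum: 0·2 + 5·-2 + 0·-1 + 11·-1 + 14·1 + 0·2.

-7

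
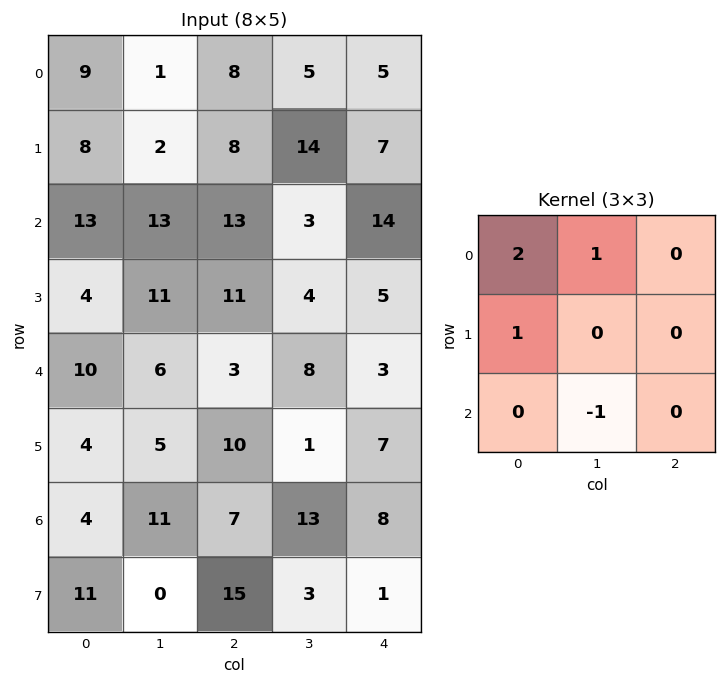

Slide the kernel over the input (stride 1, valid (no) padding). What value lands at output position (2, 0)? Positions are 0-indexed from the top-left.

37

The receptive field on the input at this output position is [13 13 13 / 4 11 11 / 10 6 3]. Elementwise product with the kernel and sum: 13·2 + 13·1 + 4·1 + 6·-1.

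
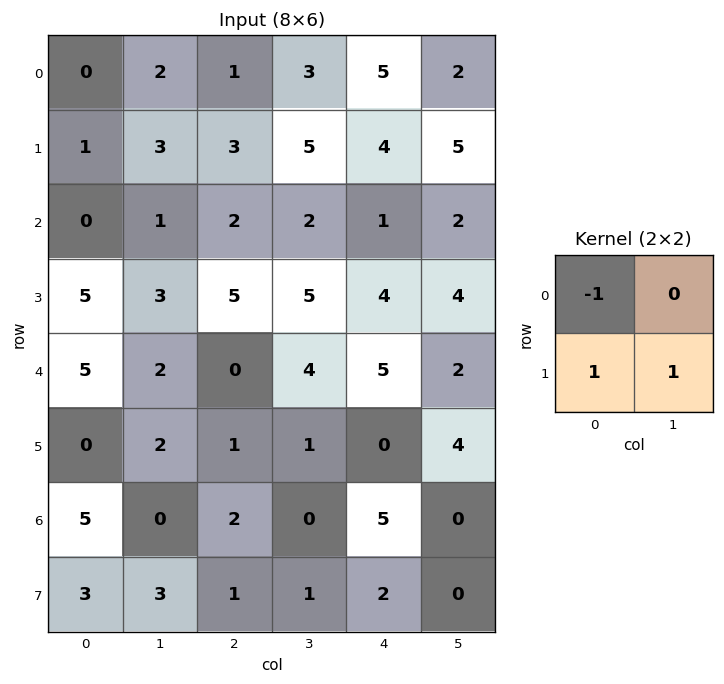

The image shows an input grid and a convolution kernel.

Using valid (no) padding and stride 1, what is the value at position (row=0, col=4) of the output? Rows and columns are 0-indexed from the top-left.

4

The receptive field on the input at this output position is [5 2 / 4 5]. Elementwise product with the kernel and sum: 5·-1 + 4·1 + 5·1.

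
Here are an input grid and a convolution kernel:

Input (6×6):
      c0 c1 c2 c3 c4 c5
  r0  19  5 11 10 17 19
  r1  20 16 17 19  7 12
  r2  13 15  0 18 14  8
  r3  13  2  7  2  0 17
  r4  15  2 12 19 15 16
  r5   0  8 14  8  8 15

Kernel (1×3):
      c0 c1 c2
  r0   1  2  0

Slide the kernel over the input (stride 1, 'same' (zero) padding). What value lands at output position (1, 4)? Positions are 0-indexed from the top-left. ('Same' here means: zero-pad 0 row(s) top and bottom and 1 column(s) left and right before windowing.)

The receptive field on the zero-padded input at this output position is [19 7 12]. Elementwise product with the kernel and sum: 19·1 + 7·2.

33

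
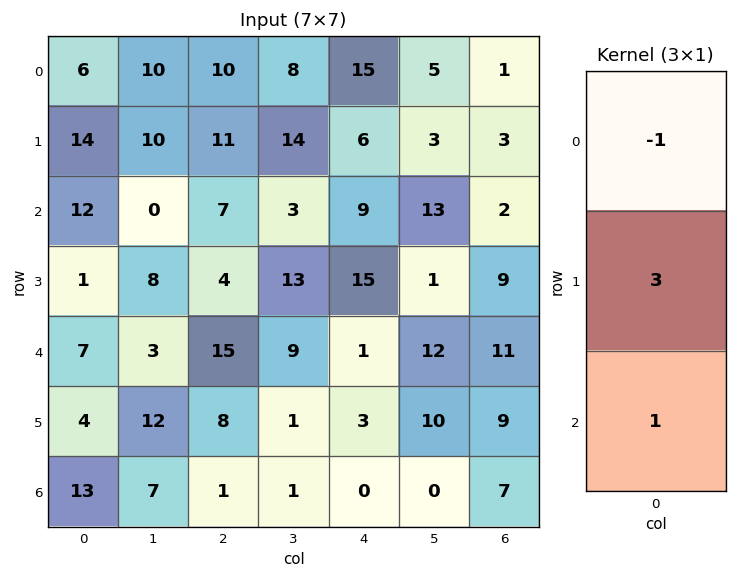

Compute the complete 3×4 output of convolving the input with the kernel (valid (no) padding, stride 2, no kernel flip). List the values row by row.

48 30 12 10
-2 20 37 36
18 10 8 23

Output[0,0]: The receptive field on the input at this output position is [6 / 14 / 12]. Elementwise product with the kernel and sum: 6·-1 + 14·3 + 12·1.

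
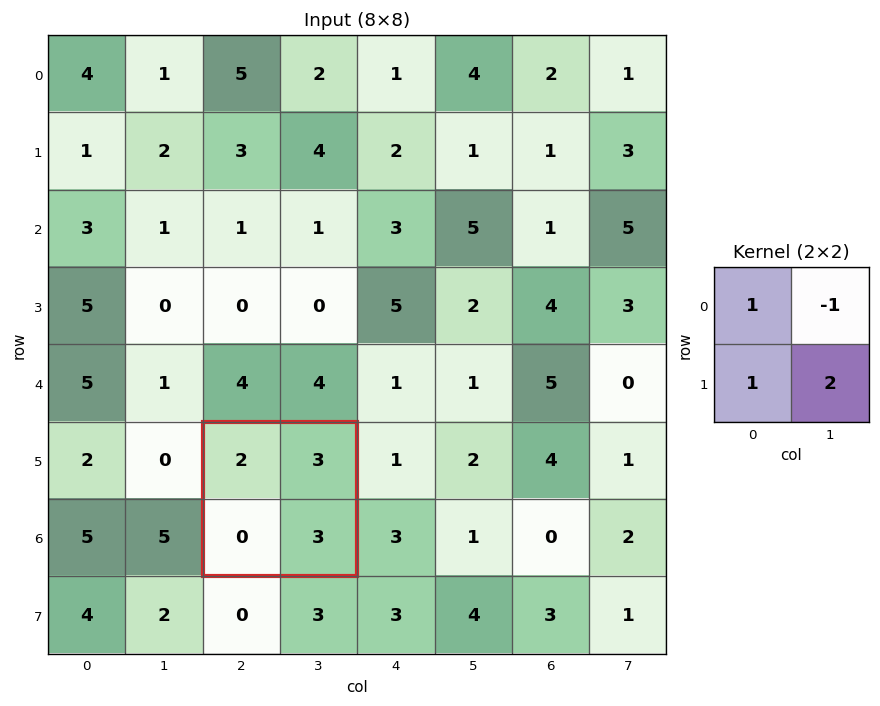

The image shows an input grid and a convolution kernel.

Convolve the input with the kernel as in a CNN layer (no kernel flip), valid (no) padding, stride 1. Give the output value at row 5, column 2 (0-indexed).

5

The receptive field on the input at this output position is [2 3 / 0 3]. Elementwise product with the kernel and sum: 2·1 + 3·-1 + 0·1 + 3·2.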